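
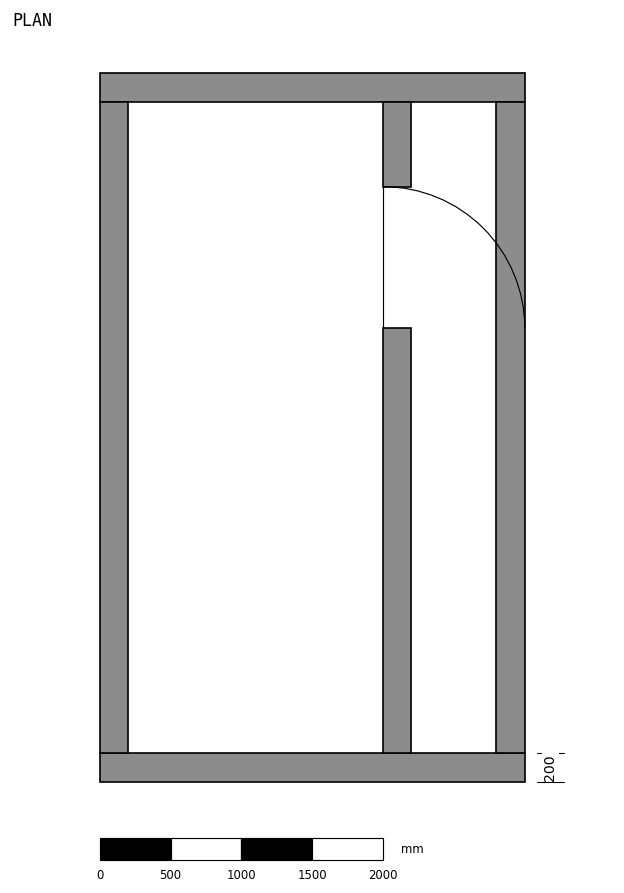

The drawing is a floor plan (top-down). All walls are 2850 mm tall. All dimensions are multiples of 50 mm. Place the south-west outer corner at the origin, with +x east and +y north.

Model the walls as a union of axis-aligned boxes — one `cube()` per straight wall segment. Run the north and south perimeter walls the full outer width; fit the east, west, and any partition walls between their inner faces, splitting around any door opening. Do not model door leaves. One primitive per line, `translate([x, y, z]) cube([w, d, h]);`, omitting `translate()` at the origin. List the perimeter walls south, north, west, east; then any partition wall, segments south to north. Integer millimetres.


cube([3000, 200, 2850]);
translate([0, 4800, 0]) cube([3000, 200, 2850]);
translate([0, 200, 0]) cube([200, 4600, 2850]);
translate([2800, 200, 0]) cube([200, 4600, 2850]);
translate([2000, 200, 0]) cube([200, 3000, 2850]);
translate([2000, 4200, 0]) cube([200, 600, 2850]);


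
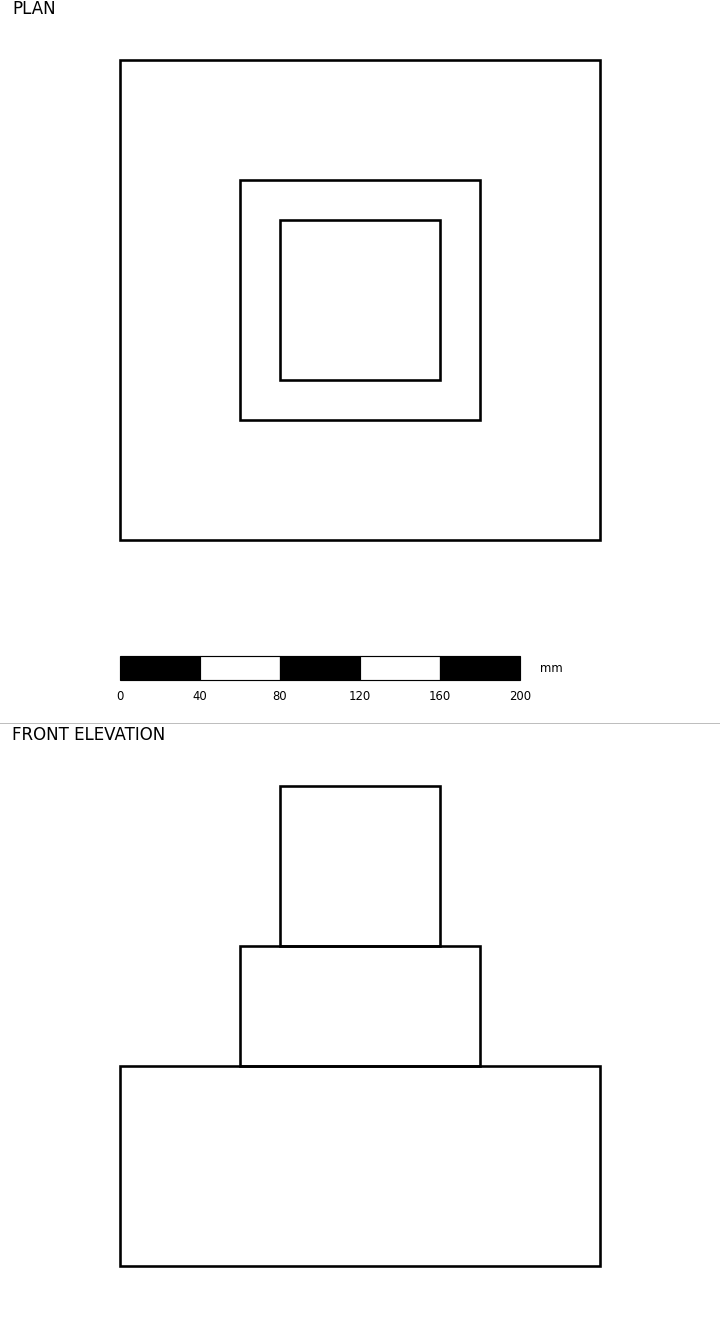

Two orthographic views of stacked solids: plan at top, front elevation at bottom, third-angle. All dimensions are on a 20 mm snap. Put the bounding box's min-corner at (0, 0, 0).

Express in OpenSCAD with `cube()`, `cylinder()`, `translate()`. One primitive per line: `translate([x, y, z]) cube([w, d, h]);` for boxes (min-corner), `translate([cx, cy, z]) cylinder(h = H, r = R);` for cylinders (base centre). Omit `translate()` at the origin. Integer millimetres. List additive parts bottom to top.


cube([240, 240, 100]);
translate([60, 60, 100]) cube([120, 120, 60]);
translate([80, 80, 160]) cube([80, 80, 80]);


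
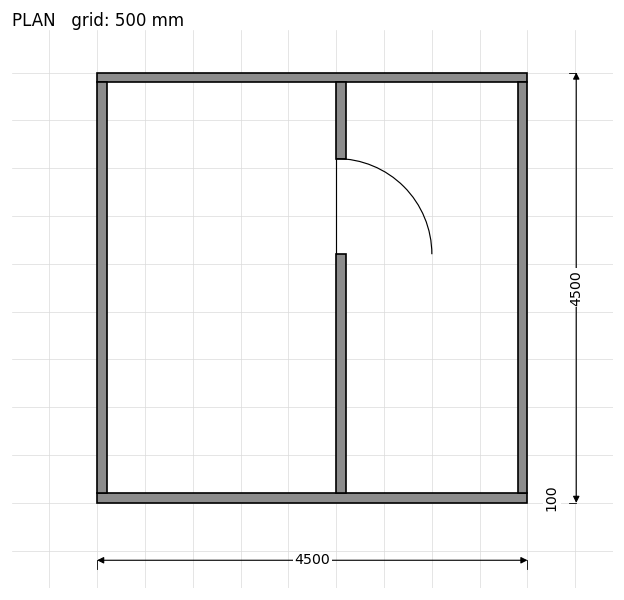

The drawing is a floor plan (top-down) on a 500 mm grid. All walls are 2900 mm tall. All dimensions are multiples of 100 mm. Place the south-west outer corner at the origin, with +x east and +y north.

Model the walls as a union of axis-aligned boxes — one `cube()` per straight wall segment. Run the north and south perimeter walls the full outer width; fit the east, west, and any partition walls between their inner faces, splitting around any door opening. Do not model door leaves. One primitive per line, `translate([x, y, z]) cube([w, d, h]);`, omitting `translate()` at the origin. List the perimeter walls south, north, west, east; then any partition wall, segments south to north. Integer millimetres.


cube([4500, 100, 2900]);
translate([0, 4400, 0]) cube([4500, 100, 2900]);
translate([0, 100, 0]) cube([100, 4300, 2900]);
translate([4400, 100, 0]) cube([100, 4300, 2900]);
translate([2500, 100, 0]) cube([100, 2500, 2900]);
translate([2500, 3600, 0]) cube([100, 800, 2900]);


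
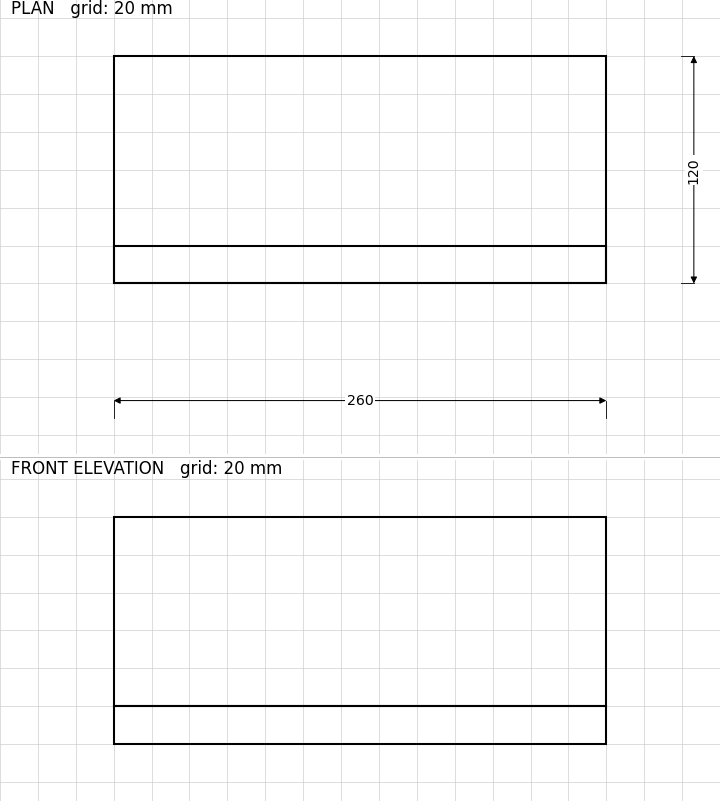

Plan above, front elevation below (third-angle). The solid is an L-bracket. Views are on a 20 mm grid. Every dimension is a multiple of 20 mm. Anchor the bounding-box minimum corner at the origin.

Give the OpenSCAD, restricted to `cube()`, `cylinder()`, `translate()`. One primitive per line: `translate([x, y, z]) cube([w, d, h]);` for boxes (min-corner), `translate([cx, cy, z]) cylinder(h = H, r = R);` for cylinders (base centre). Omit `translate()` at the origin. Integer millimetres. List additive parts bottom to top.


cube([260, 120, 20]);
translate([0, 0, 20]) cube([260, 20, 100]);


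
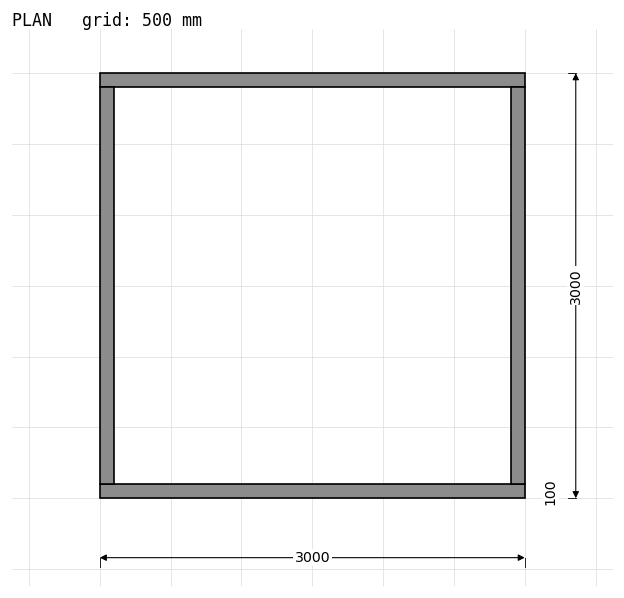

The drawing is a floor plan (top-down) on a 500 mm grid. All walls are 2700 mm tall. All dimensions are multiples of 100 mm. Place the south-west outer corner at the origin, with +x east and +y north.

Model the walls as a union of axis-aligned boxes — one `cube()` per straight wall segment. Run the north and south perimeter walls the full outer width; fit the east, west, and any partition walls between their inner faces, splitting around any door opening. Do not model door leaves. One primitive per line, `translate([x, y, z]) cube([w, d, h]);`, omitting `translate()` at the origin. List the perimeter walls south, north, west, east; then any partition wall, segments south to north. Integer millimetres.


cube([3000, 100, 2700]);
translate([0, 2900, 0]) cube([3000, 100, 2700]);
translate([0, 100, 0]) cube([100, 2800, 2700]);
translate([2900, 100, 0]) cube([100, 2800, 2700]);


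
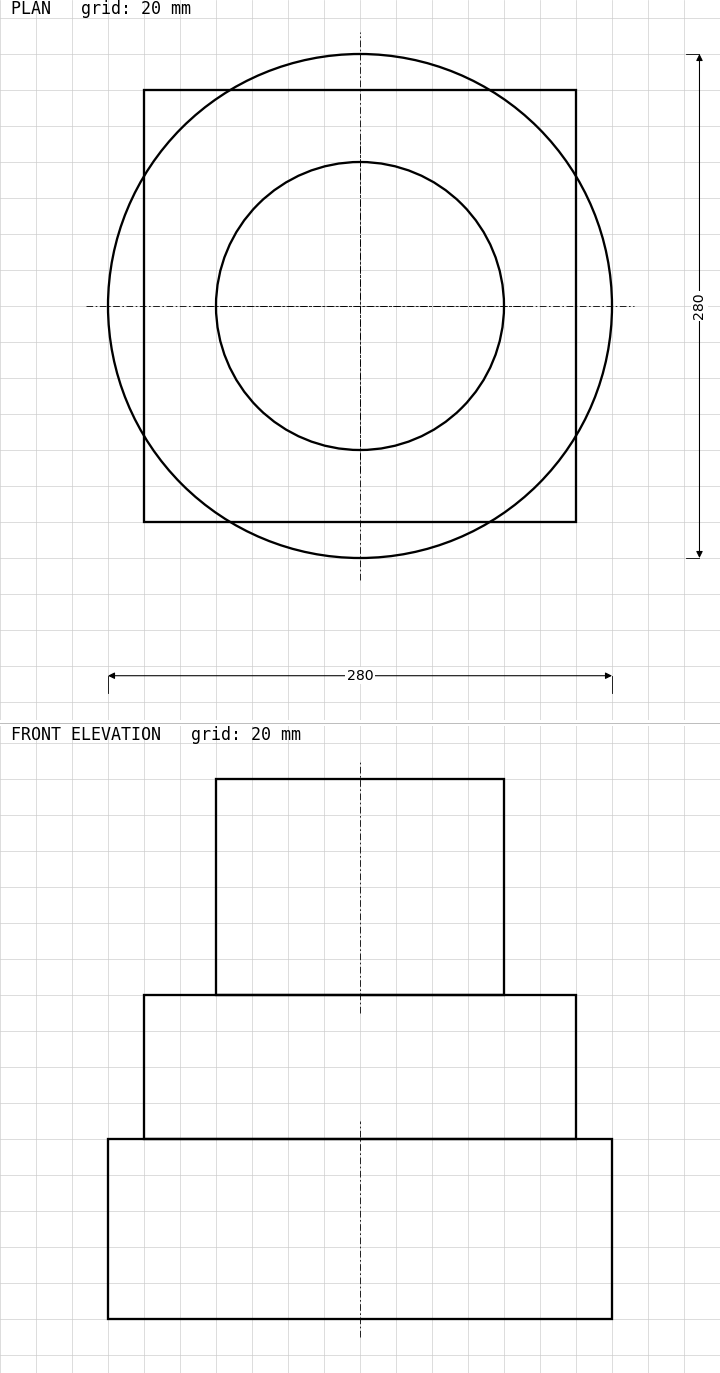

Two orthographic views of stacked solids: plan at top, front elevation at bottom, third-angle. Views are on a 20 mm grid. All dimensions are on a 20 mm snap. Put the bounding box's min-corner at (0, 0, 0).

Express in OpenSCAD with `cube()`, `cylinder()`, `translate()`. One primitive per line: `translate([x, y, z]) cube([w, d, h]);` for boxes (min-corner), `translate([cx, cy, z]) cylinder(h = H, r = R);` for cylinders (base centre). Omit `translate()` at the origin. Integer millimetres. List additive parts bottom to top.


translate([140, 140, 0]) cylinder(h = 100, r = 140);
translate([20, 20, 100]) cube([240, 240, 80]);
translate([140, 140, 180]) cylinder(h = 120, r = 80);


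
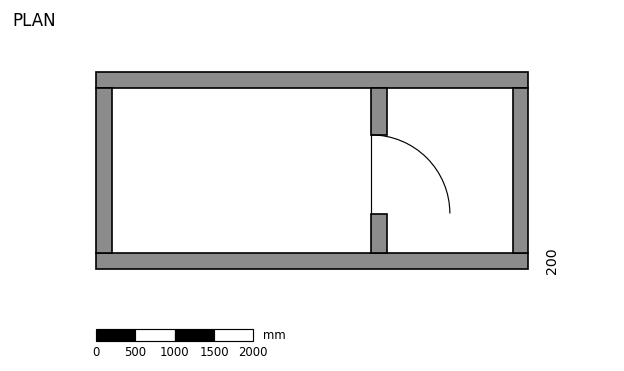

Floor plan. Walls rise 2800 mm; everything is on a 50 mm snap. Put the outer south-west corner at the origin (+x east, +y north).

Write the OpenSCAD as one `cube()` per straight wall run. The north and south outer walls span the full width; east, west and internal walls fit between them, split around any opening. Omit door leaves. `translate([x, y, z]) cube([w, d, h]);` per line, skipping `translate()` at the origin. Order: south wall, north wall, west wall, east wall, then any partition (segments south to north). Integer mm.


cube([5500, 200, 2800]);
translate([0, 2300, 0]) cube([5500, 200, 2800]);
translate([0, 200, 0]) cube([200, 2100, 2800]);
translate([5300, 200, 0]) cube([200, 2100, 2800]);
translate([3500, 200, 0]) cube([200, 500, 2800]);
translate([3500, 1700, 0]) cube([200, 600, 2800]);


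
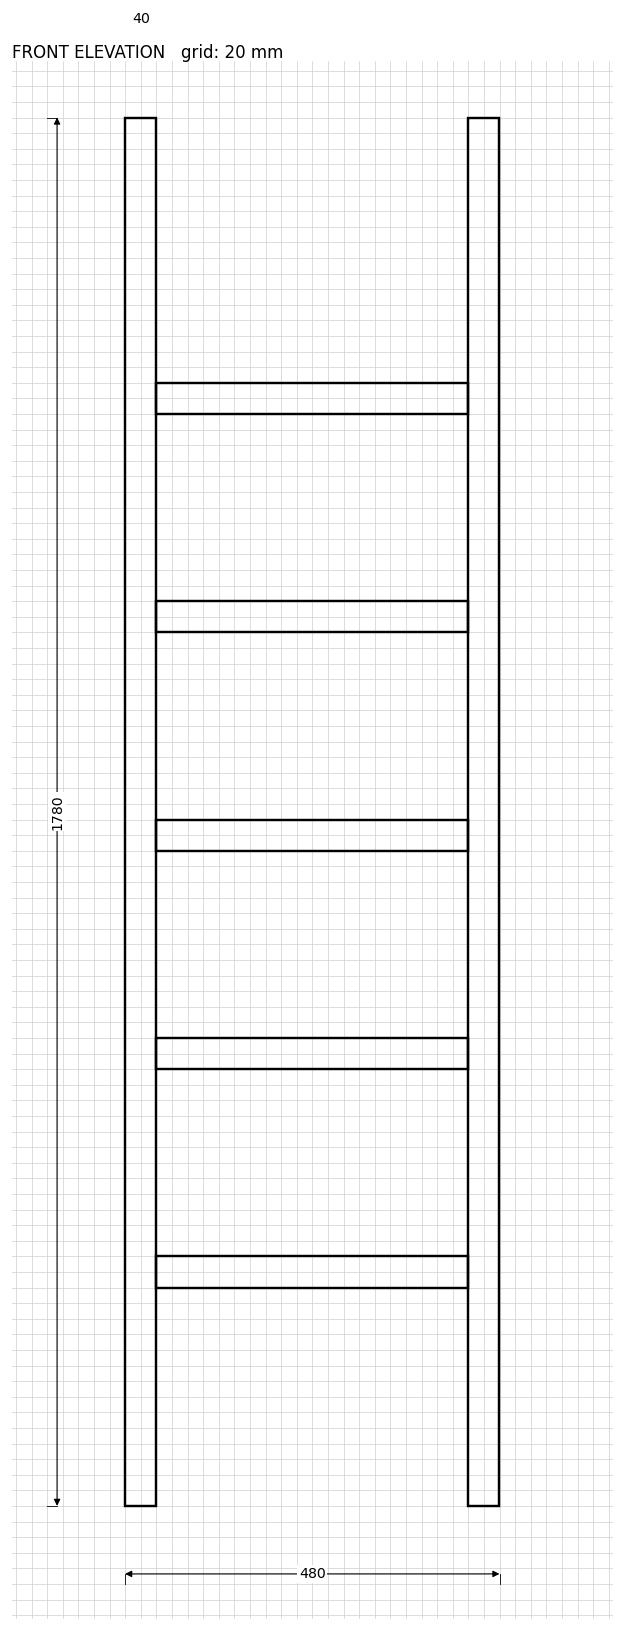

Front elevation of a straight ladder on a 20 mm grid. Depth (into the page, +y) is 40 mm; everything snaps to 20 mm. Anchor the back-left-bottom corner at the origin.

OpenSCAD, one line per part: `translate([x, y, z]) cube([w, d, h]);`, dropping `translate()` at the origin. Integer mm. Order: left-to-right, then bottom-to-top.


cube([40, 40, 1780]);
translate([40, 0, 280]) cube([400, 40, 40]);
translate([40, 0, 560]) cube([400, 40, 40]);
translate([40, 0, 840]) cube([400, 40, 40]);
translate([40, 0, 1120]) cube([400, 40, 40]);
translate([40, 0, 1400]) cube([400, 40, 40]);
translate([440, 0, 0]) cube([40, 40, 1780]);


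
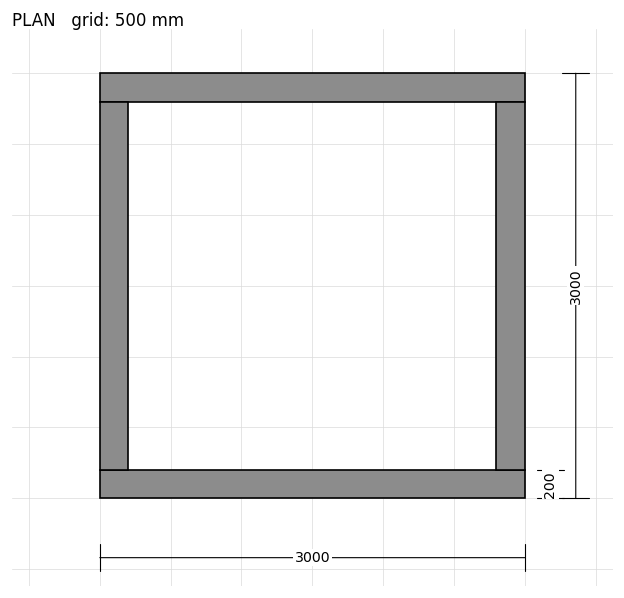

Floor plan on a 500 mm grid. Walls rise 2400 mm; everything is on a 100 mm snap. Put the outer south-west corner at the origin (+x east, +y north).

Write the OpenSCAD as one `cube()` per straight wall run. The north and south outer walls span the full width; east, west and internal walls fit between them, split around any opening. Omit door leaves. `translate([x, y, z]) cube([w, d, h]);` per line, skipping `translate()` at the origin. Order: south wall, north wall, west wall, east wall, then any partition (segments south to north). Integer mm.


cube([3000, 200, 2400]);
translate([0, 2800, 0]) cube([3000, 200, 2400]);
translate([0, 200, 0]) cube([200, 2600, 2400]);
translate([2800, 200, 0]) cube([200, 2600, 2400]);


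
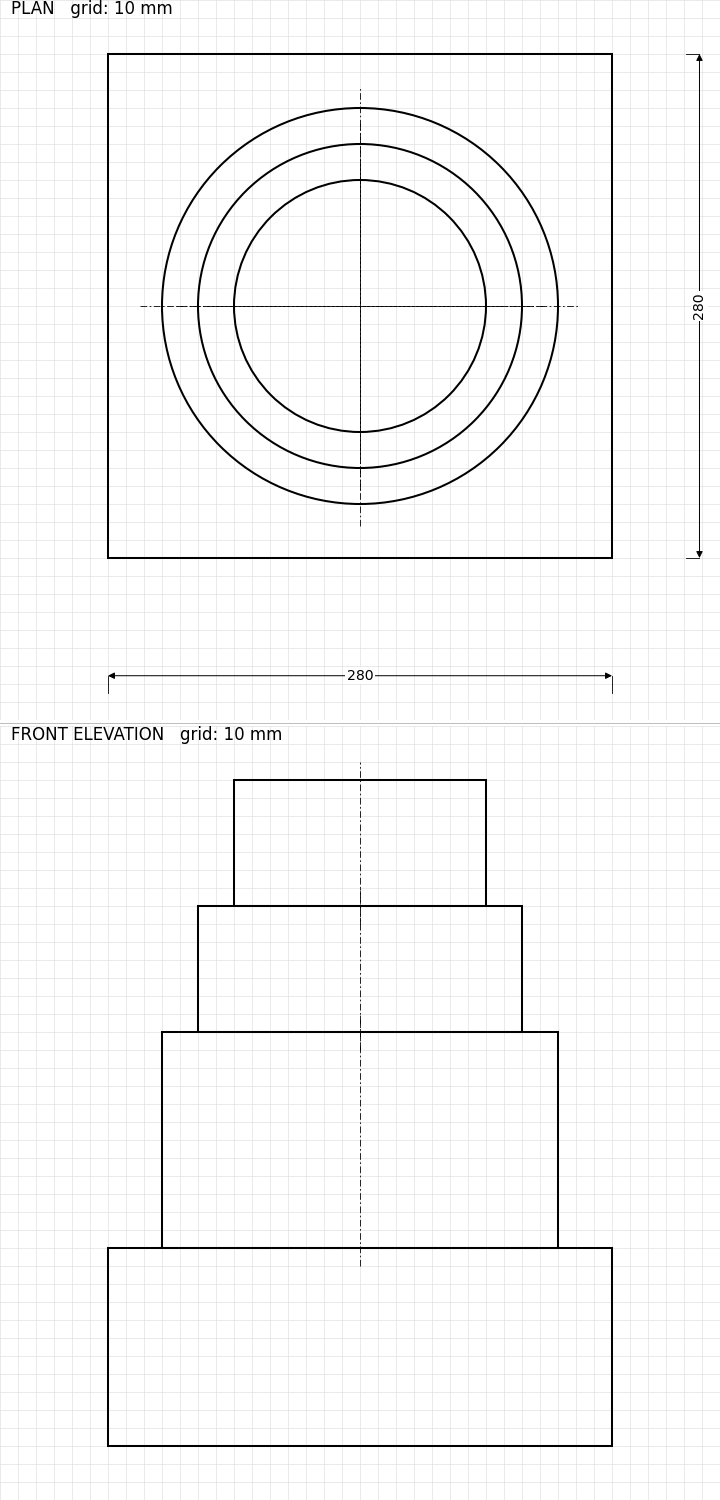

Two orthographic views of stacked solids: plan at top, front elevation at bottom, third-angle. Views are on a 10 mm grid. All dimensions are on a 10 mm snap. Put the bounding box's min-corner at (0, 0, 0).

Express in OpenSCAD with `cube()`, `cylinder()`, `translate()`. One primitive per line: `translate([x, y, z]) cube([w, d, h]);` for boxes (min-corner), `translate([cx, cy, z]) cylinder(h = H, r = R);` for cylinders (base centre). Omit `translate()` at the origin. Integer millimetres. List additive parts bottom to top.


cube([280, 280, 110]);
translate([140, 140, 110]) cylinder(h = 120, r = 110);
translate([140, 140, 230]) cylinder(h = 70, r = 90);
translate([140, 140, 300]) cylinder(h = 70, r = 70);


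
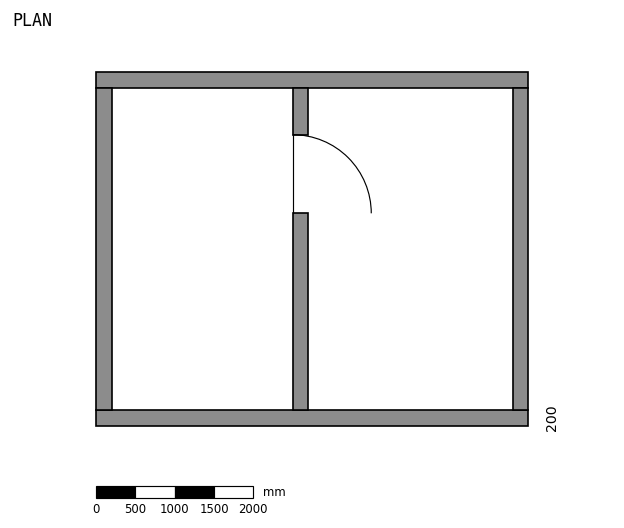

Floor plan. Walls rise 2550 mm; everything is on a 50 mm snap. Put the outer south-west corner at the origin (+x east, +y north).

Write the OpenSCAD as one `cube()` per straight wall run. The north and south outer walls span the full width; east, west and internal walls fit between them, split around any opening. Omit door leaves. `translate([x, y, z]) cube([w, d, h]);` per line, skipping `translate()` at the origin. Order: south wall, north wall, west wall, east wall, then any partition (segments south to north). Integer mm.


cube([5500, 200, 2550]);
translate([0, 4300, 0]) cube([5500, 200, 2550]);
translate([0, 200, 0]) cube([200, 4100, 2550]);
translate([5300, 200, 0]) cube([200, 4100, 2550]);
translate([2500, 200, 0]) cube([200, 2500, 2550]);
translate([2500, 3700, 0]) cube([200, 600, 2550]);


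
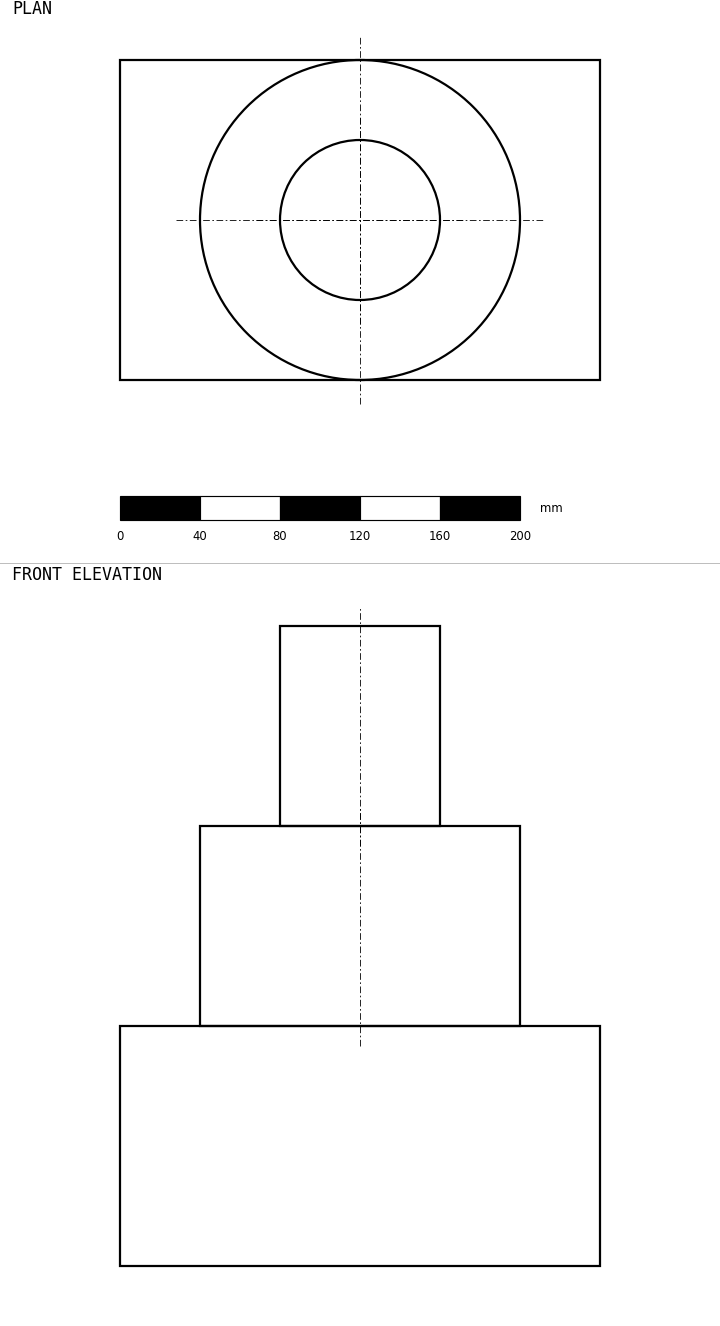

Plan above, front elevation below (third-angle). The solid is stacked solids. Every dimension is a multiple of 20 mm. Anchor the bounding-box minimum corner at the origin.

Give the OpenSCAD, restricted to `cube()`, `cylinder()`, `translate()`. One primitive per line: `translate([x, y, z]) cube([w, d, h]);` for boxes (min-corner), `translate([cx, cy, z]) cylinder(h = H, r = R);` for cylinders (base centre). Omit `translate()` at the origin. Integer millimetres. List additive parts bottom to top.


cube([240, 160, 120]);
translate([120, 80, 120]) cylinder(h = 100, r = 80);
translate([120, 80, 220]) cylinder(h = 100, r = 40);


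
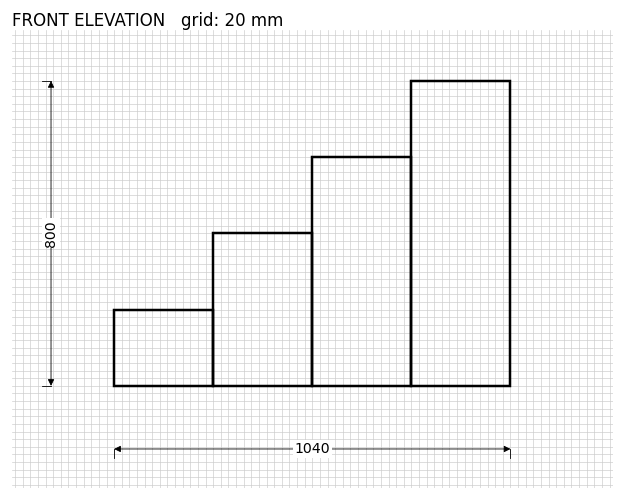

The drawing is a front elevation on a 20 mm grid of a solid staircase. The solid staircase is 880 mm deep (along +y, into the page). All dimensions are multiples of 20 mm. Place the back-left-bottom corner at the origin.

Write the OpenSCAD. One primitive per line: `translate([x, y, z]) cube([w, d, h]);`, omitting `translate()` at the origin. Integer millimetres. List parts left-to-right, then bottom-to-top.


cube([260, 880, 200]);
translate([260, 0, 0]) cube([260, 880, 400]);
translate([520, 0, 0]) cube([260, 880, 600]);
translate([780, 0, 0]) cube([260, 880, 800]);


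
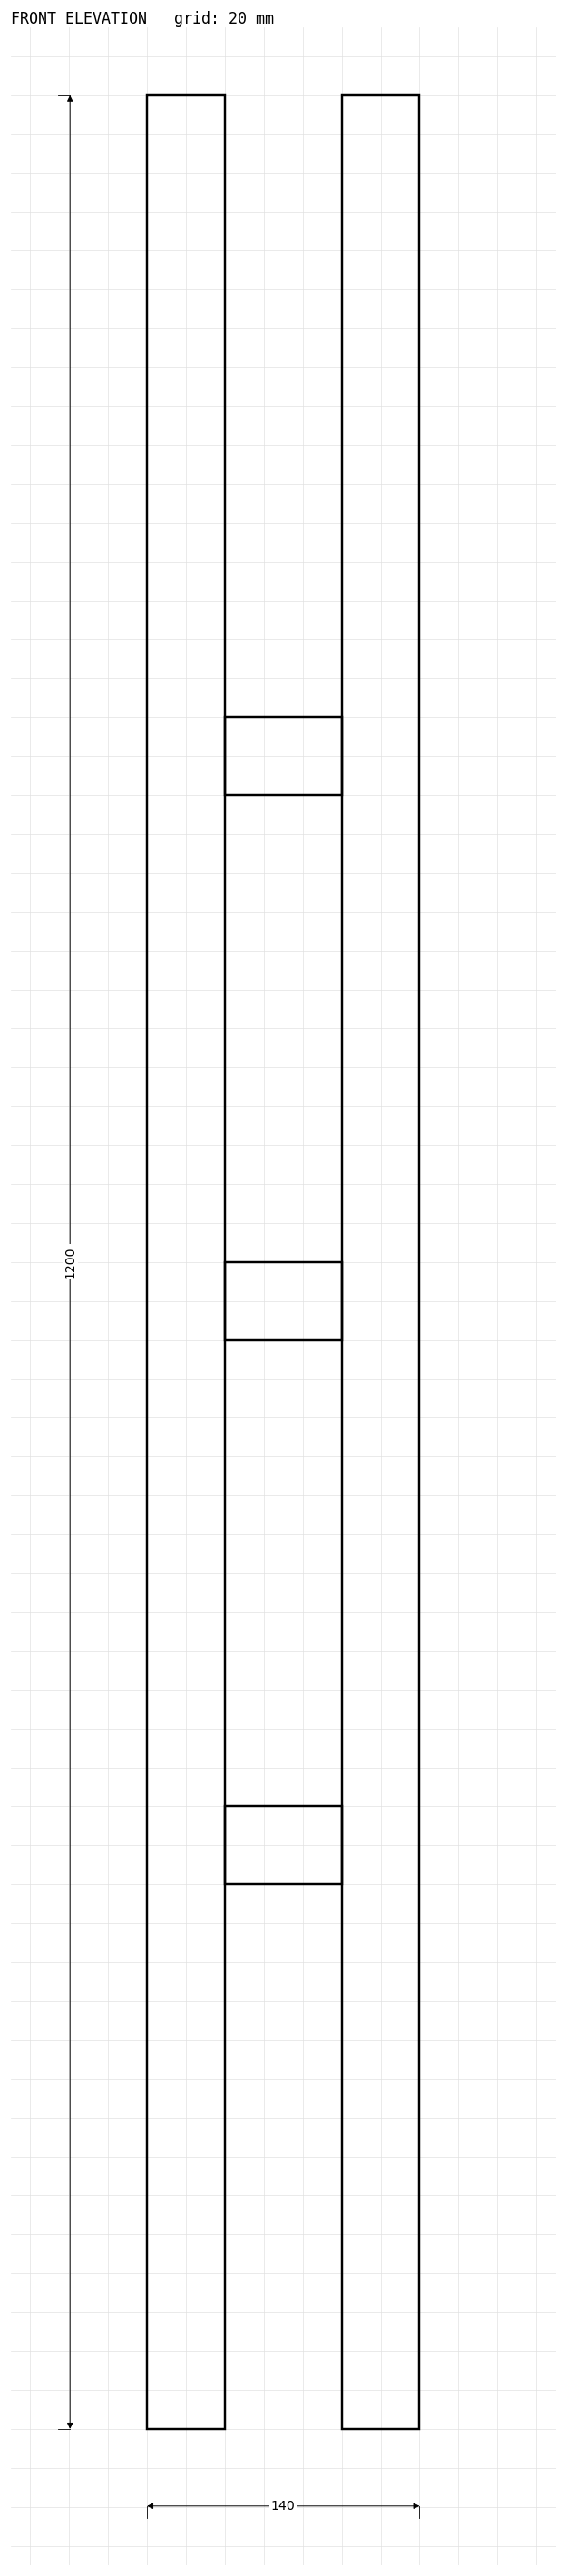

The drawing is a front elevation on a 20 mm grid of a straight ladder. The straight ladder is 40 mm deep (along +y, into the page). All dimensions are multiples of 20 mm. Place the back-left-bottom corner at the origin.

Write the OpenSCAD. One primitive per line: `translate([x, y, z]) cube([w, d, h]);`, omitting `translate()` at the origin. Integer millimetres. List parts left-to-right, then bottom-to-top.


cube([40, 40, 1200]);
translate([40, 0, 280]) cube([60, 40, 40]);
translate([40, 0, 560]) cube([60, 40, 40]);
translate([40, 0, 840]) cube([60, 40, 40]);
translate([100, 0, 0]) cube([40, 40, 1200]);


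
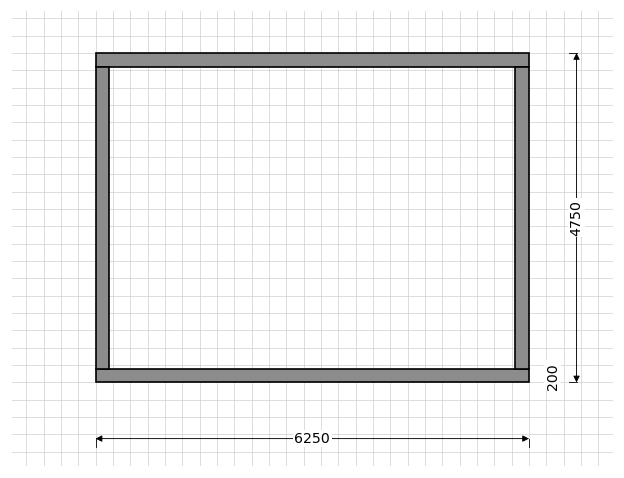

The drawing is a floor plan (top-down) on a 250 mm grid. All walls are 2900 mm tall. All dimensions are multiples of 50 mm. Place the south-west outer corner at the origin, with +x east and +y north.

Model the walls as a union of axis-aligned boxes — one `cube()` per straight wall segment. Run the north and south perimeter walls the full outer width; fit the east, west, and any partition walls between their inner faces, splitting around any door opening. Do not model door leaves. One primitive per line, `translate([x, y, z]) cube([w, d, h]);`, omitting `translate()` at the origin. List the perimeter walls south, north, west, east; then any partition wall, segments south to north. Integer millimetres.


cube([6250, 200, 2900]);
translate([0, 4550, 0]) cube([6250, 200, 2900]);
translate([0, 200, 0]) cube([200, 4350, 2900]);
translate([6050, 200, 0]) cube([200, 4350, 2900]);


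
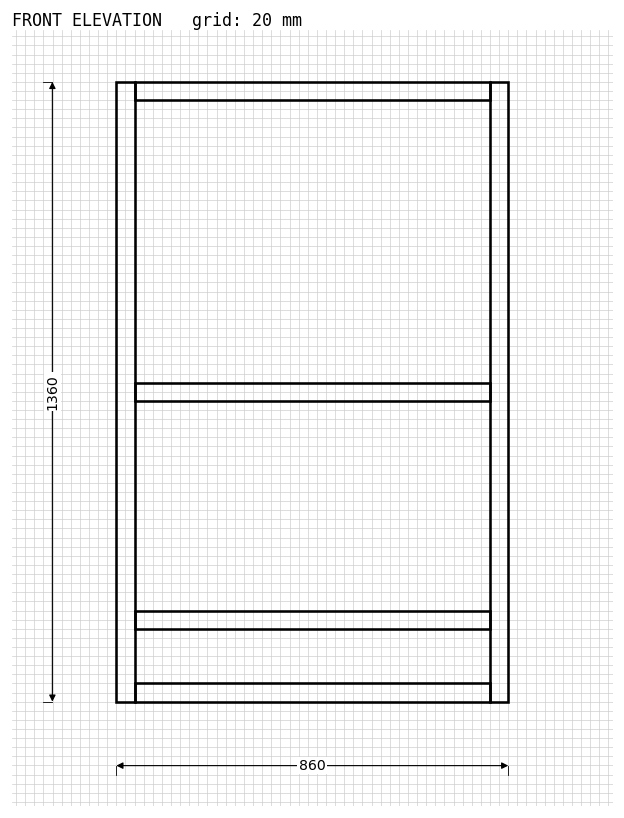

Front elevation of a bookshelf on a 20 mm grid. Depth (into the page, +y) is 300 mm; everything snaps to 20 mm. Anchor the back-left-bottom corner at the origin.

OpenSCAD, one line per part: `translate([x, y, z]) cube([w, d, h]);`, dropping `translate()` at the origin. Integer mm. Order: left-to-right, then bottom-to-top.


cube([40, 300, 1360]);
translate([40, 0, 0]) cube([780, 300, 40]);
translate([40, 0, 160]) cube([780, 300, 40]);
translate([40, 0, 660]) cube([780, 300, 40]);
translate([40, 0, 1320]) cube([780, 300, 40]);
translate([820, 0, 0]) cube([40, 300, 1360]);


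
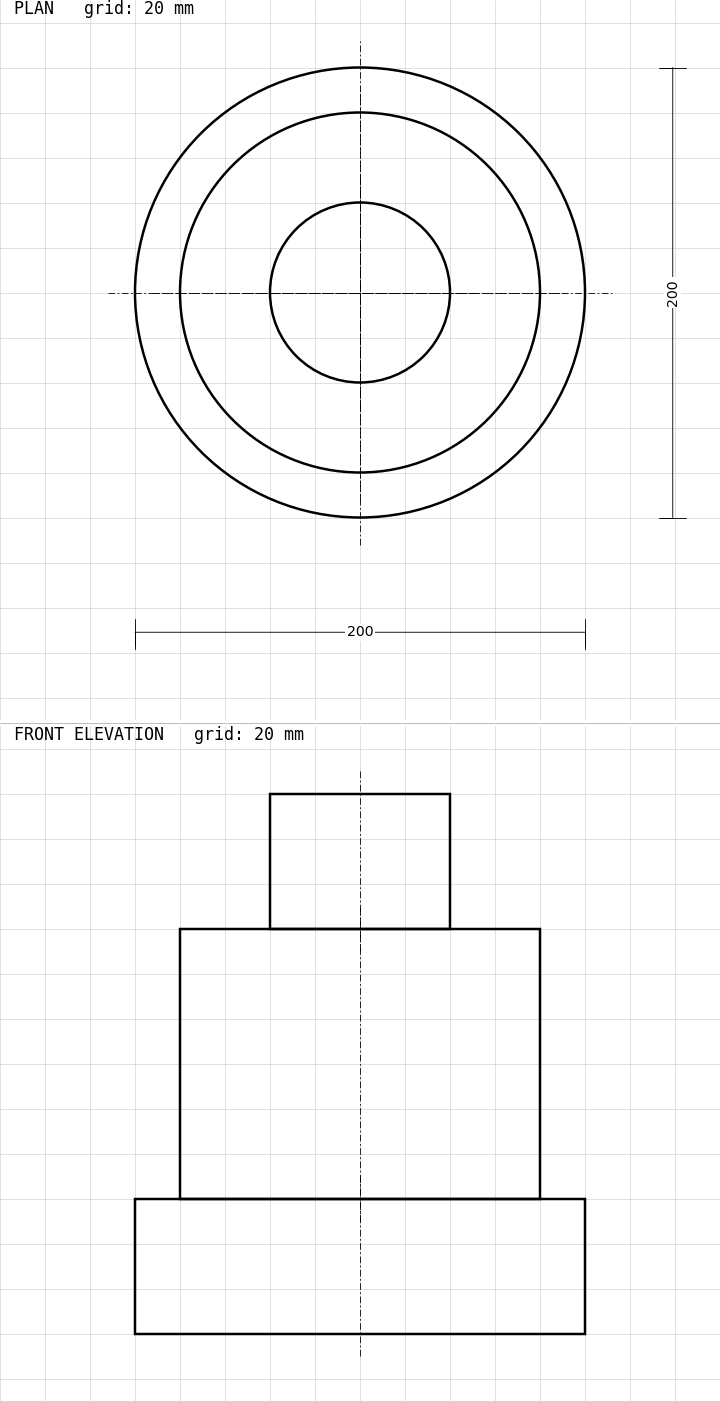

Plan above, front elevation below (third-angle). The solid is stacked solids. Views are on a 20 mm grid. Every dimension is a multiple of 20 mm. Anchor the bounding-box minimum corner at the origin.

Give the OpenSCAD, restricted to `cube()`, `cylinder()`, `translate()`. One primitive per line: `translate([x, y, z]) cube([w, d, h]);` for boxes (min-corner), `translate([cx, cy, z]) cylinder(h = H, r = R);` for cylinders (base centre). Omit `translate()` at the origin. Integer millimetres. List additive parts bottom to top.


translate([100, 100, 0]) cylinder(h = 60, r = 100);
translate([100, 100, 60]) cylinder(h = 120, r = 80);
translate([100, 100, 180]) cylinder(h = 60, r = 40);


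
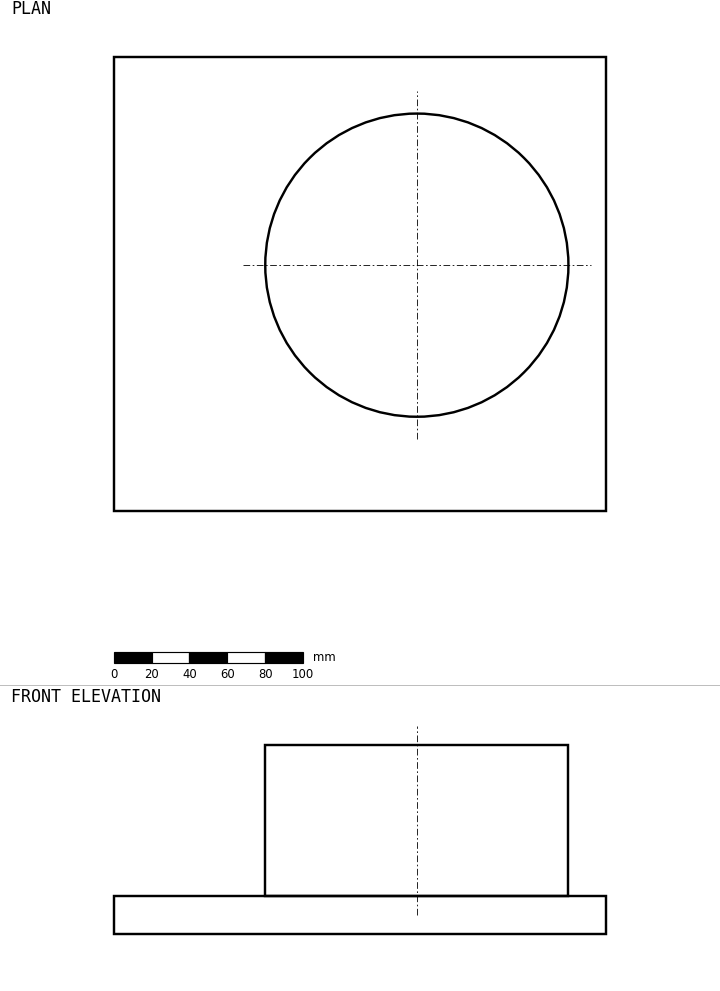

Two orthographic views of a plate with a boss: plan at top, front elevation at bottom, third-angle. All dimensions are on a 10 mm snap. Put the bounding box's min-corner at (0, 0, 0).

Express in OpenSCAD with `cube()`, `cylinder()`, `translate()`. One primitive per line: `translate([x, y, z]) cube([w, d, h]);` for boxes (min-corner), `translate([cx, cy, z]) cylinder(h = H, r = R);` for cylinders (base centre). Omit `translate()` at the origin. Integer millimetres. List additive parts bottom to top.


cube([260, 240, 20]);
translate([160, 130, 20]) cylinder(h = 80, r = 80);


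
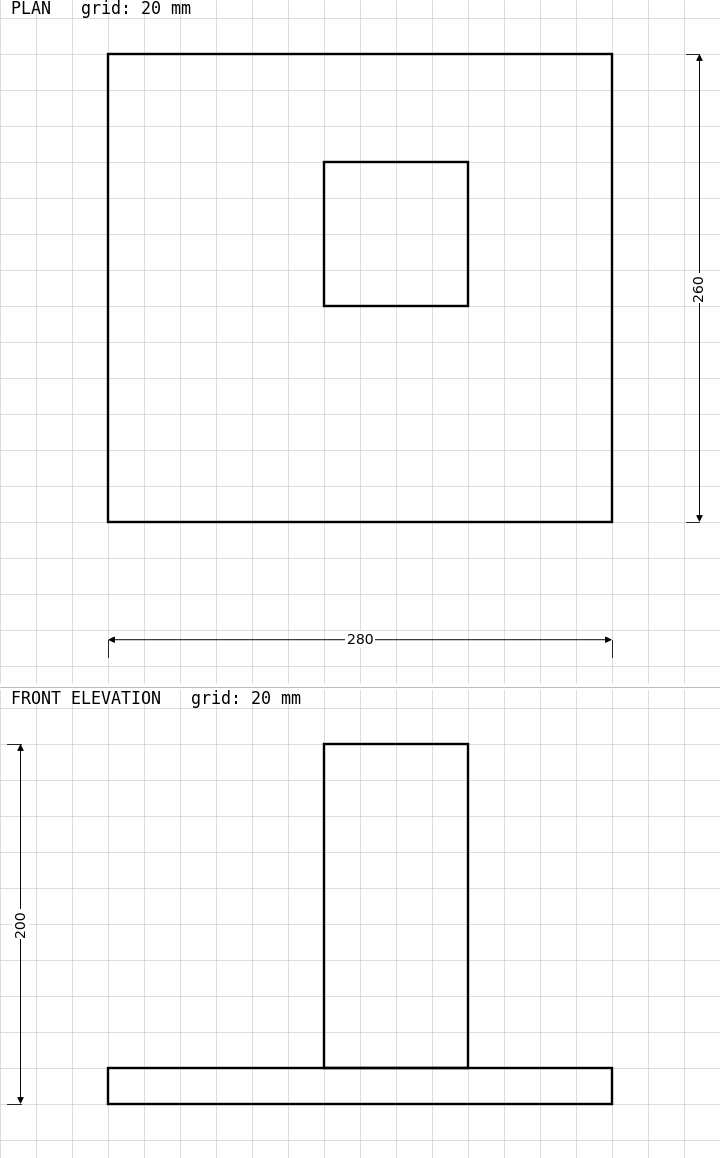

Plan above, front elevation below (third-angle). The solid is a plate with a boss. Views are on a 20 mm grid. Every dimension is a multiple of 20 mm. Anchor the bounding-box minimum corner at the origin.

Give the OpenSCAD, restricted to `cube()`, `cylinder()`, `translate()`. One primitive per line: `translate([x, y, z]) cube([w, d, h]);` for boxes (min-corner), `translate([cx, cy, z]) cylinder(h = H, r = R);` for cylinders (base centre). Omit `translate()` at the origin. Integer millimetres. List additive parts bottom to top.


cube([280, 260, 20]);
translate([120, 120, 20]) cube([80, 80, 180]);


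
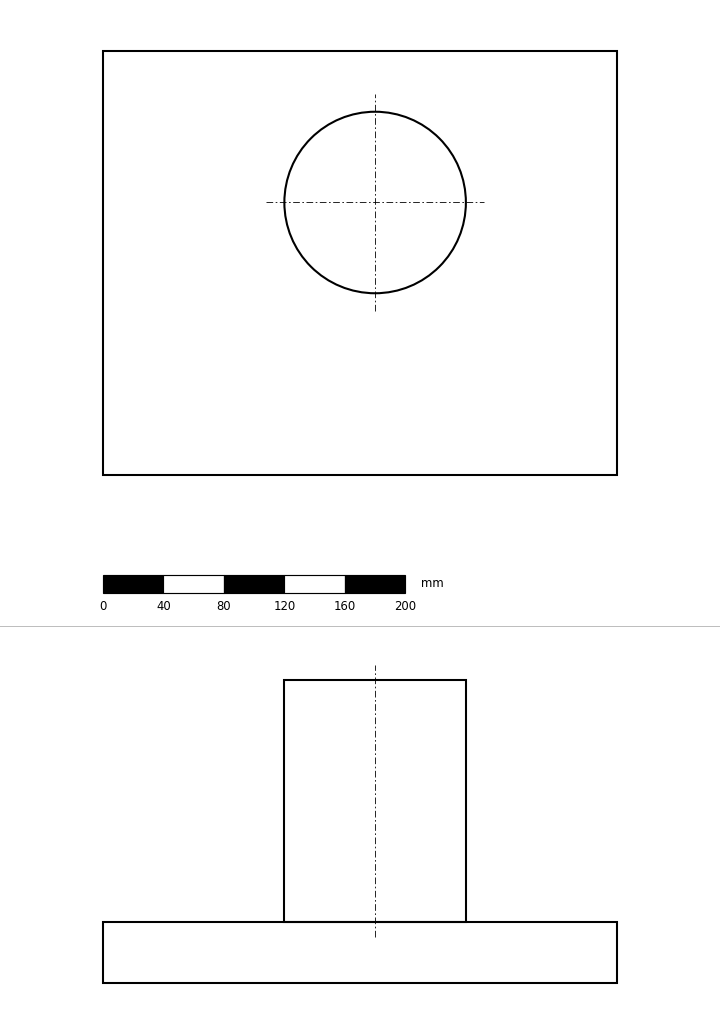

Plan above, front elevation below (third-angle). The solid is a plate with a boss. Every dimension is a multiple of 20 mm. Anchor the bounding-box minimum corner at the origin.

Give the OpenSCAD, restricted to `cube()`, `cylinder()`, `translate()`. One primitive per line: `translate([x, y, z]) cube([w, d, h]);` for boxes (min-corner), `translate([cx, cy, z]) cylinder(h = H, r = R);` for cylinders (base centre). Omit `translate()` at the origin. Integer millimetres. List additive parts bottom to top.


cube([340, 280, 40]);
translate([180, 180, 40]) cylinder(h = 160, r = 60);


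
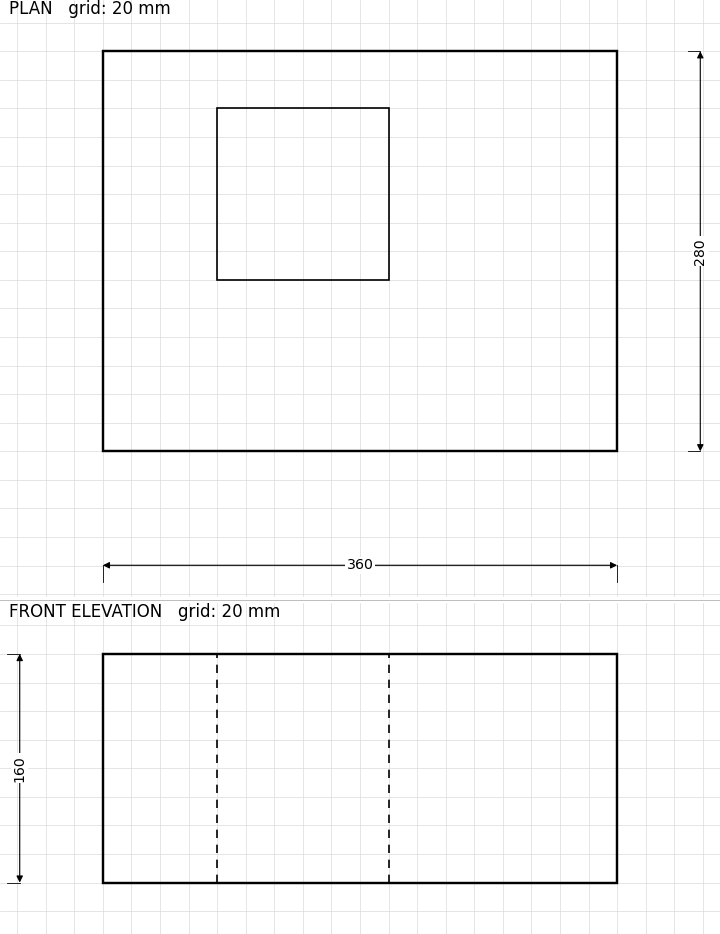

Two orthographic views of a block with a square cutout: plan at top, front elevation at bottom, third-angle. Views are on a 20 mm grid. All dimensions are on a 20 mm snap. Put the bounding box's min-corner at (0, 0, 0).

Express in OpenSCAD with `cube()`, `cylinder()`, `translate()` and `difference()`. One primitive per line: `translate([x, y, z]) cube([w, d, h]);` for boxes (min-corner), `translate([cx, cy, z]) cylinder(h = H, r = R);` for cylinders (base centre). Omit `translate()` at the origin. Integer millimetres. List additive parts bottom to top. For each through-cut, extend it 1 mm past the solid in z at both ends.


difference() {
  cube([360, 280, 160]);
  translate([80, 120, -1]) cube([120, 120, 162]);
}


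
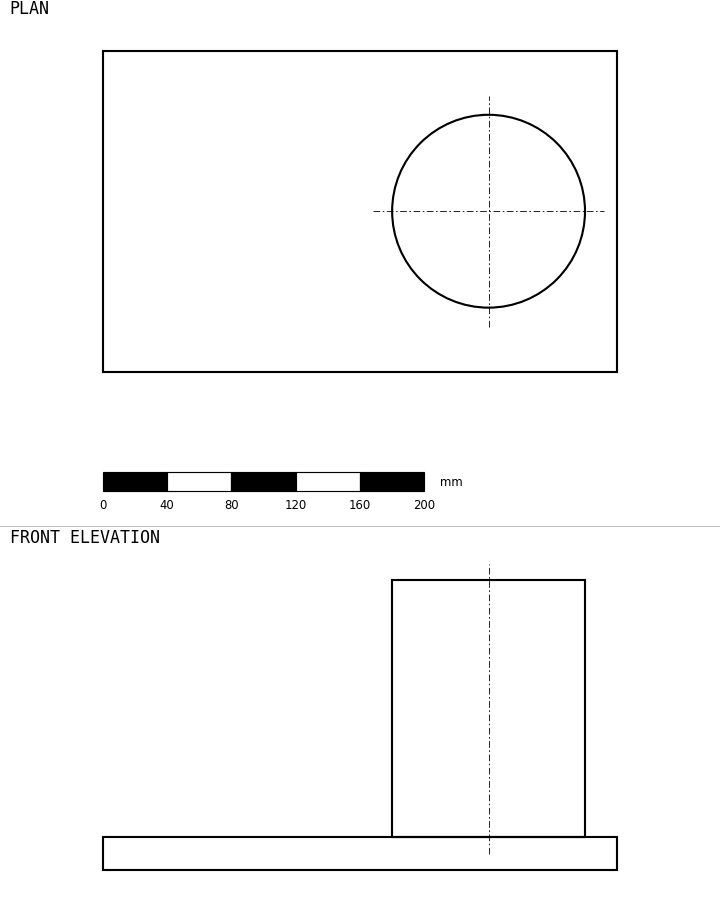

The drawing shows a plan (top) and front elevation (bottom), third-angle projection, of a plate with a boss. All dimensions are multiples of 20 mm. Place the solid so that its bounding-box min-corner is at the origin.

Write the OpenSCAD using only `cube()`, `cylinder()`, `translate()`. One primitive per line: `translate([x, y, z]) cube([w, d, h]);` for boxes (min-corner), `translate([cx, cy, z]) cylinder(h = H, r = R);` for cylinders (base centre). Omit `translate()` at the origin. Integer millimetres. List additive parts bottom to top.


cube([320, 200, 20]);
translate([240, 100, 20]) cylinder(h = 160, r = 60);


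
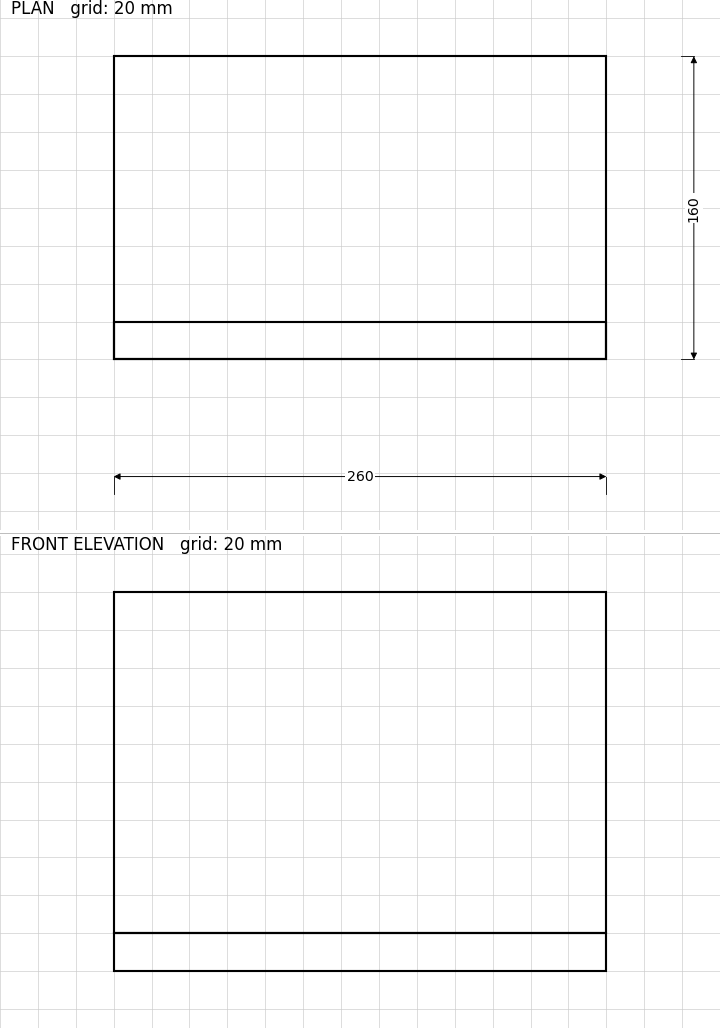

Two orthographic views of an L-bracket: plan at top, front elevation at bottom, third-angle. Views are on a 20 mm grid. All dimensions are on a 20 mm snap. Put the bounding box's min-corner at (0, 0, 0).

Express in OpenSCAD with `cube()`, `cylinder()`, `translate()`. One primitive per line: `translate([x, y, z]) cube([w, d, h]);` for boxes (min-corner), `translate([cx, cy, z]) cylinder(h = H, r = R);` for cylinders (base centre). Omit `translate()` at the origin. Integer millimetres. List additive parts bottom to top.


cube([260, 160, 20]);
translate([0, 0, 20]) cube([260, 20, 180]);


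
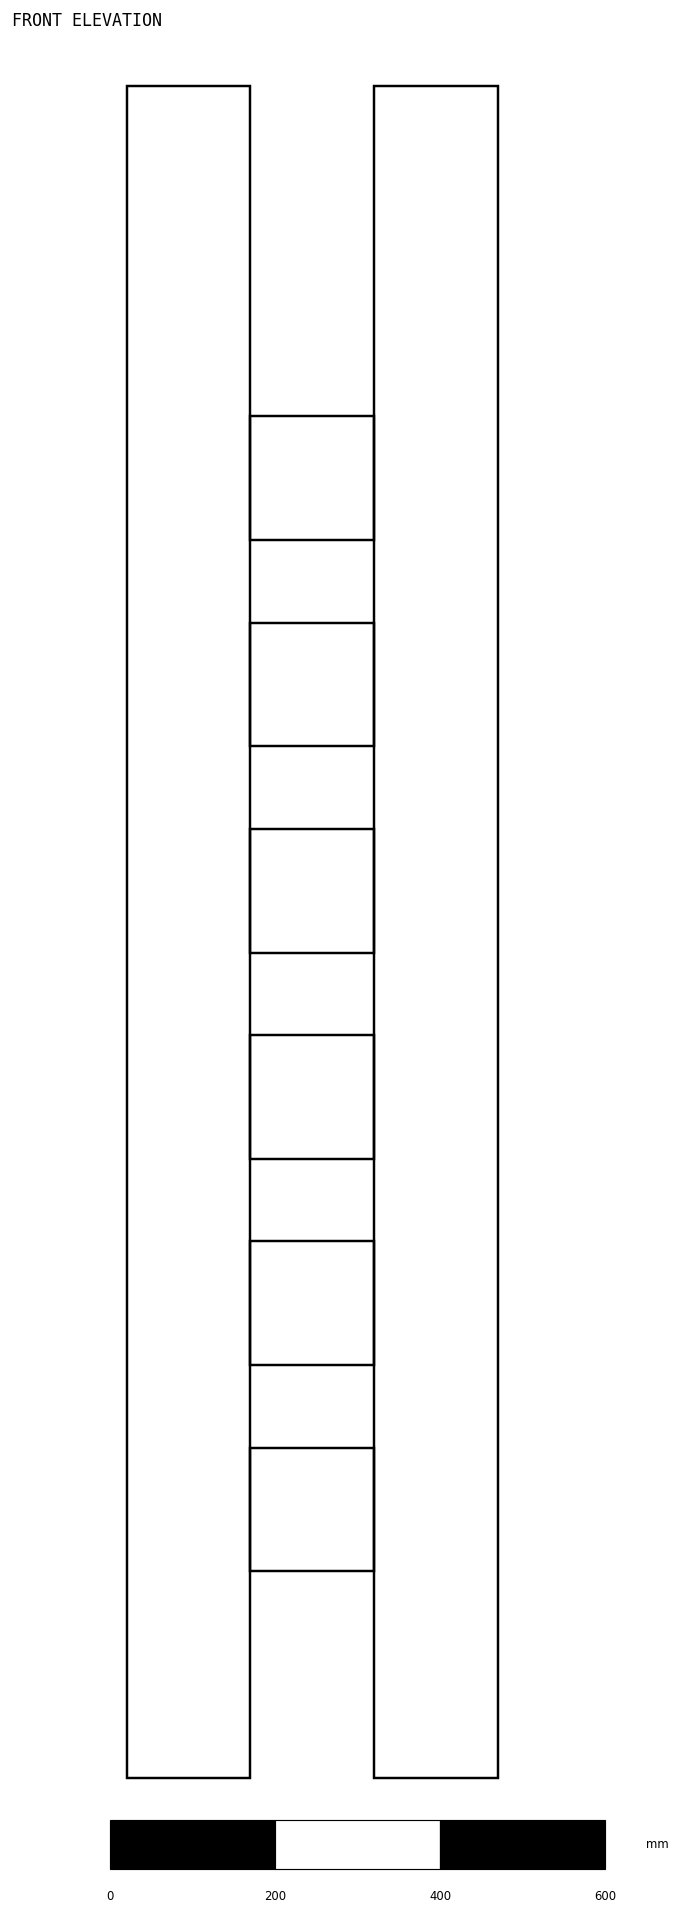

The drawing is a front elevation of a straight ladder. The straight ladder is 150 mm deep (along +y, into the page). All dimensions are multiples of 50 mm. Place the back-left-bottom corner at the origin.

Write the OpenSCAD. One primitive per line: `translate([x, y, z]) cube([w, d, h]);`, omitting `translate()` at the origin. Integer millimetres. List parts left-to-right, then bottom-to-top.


cube([150, 150, 2050]);
translate([150, 0, 250]) cube([150, 150, 150]);
translate([150, 0, 500]) cube([150, 150, 150]);
translate([150, 0, 750]) cube([150, 150, 150]);
translate([150, 0, 1000]) cube([150, 150, 150]);
translate([150, 0, 1250]) cube([150, 150, 150]);
translate([150, 0, 1500]) cube([150, 150, 150]);
translate([300, 0, 0]) cube([150, 150, 2050]);


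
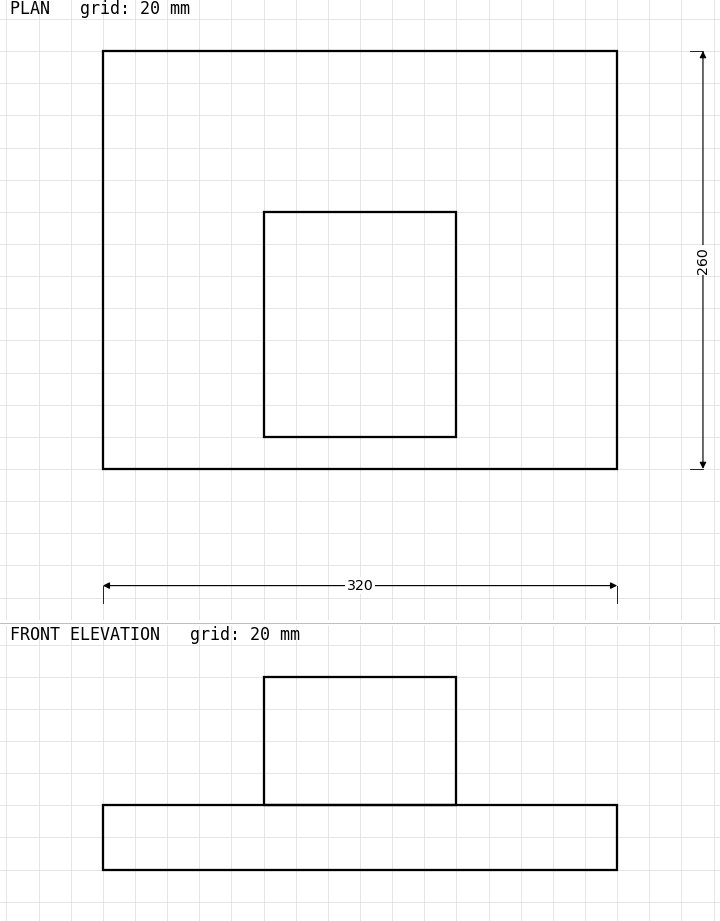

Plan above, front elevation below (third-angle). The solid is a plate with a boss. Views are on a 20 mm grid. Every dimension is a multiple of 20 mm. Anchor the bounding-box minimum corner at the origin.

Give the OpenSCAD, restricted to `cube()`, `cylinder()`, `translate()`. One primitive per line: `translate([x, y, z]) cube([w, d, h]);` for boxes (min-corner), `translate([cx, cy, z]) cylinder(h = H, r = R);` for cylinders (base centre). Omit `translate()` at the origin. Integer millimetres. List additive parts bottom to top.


cube([320, 260, 40]);
translate([100, 20, 40]) cube([120, 140, 80]);


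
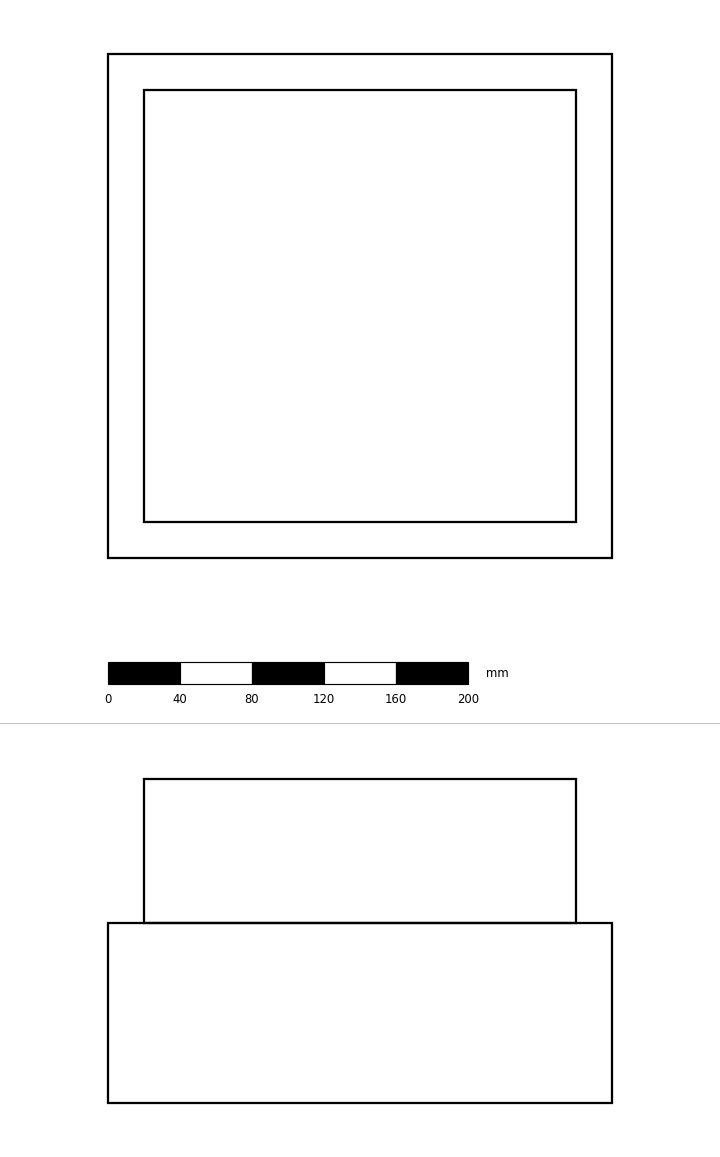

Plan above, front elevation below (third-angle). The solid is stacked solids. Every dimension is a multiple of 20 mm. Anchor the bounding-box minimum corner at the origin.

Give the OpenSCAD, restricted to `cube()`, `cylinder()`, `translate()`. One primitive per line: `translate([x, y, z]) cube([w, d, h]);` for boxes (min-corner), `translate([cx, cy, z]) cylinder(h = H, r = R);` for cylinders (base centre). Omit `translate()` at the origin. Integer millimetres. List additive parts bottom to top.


cube([280, 280, 100]);
translate([20, 20, 100]) cube([240, 240, 80]);


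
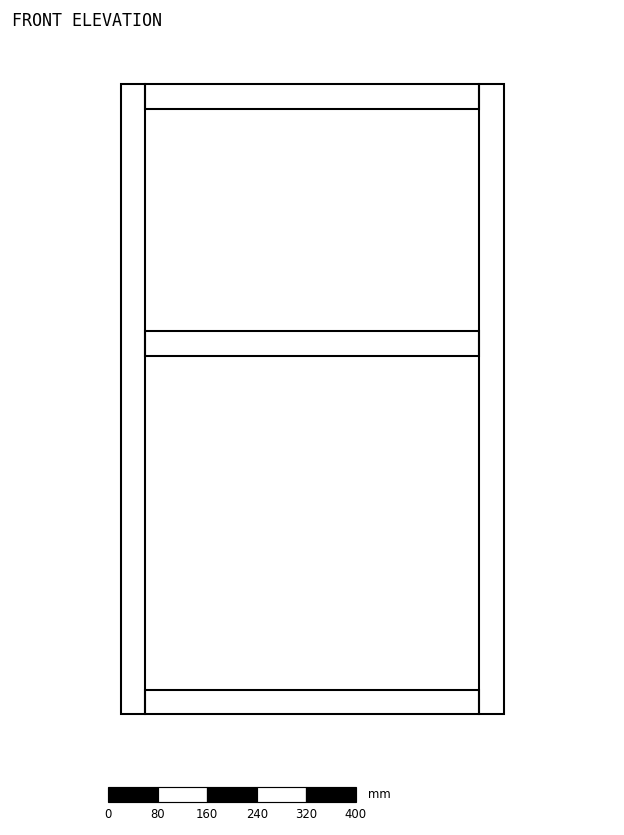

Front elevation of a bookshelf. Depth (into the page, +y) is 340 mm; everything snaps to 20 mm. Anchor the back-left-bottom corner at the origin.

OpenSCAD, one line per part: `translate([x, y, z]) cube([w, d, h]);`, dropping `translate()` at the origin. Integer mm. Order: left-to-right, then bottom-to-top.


cube([40, 340, 1020]);
translate([40, 0, 0]) cube([540, 340, 40]);
translate([40, 0, 580]) cube([540, 340, 40]);
translate([40, 0, 980]) cube([540, 340, 40]);
translate([580, 0, 0]) cube([40, 340, 1020]);


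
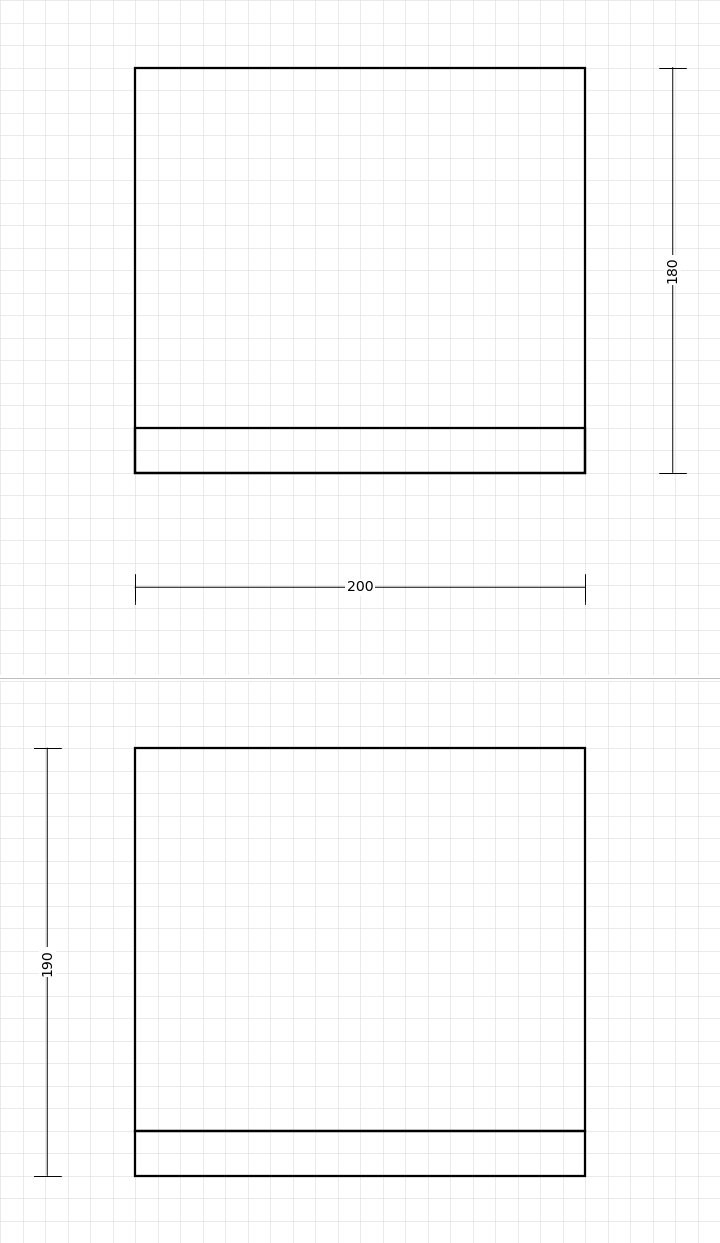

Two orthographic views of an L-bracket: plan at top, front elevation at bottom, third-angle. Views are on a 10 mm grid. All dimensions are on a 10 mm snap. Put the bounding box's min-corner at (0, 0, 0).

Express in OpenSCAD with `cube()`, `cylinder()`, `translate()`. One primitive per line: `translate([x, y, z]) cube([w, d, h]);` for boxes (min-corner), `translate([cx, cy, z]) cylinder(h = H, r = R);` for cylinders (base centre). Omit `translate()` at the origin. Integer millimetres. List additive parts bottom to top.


cube([200, 180, 20]);
translate([0, 0, 20]) cube([200, 20, 170]);


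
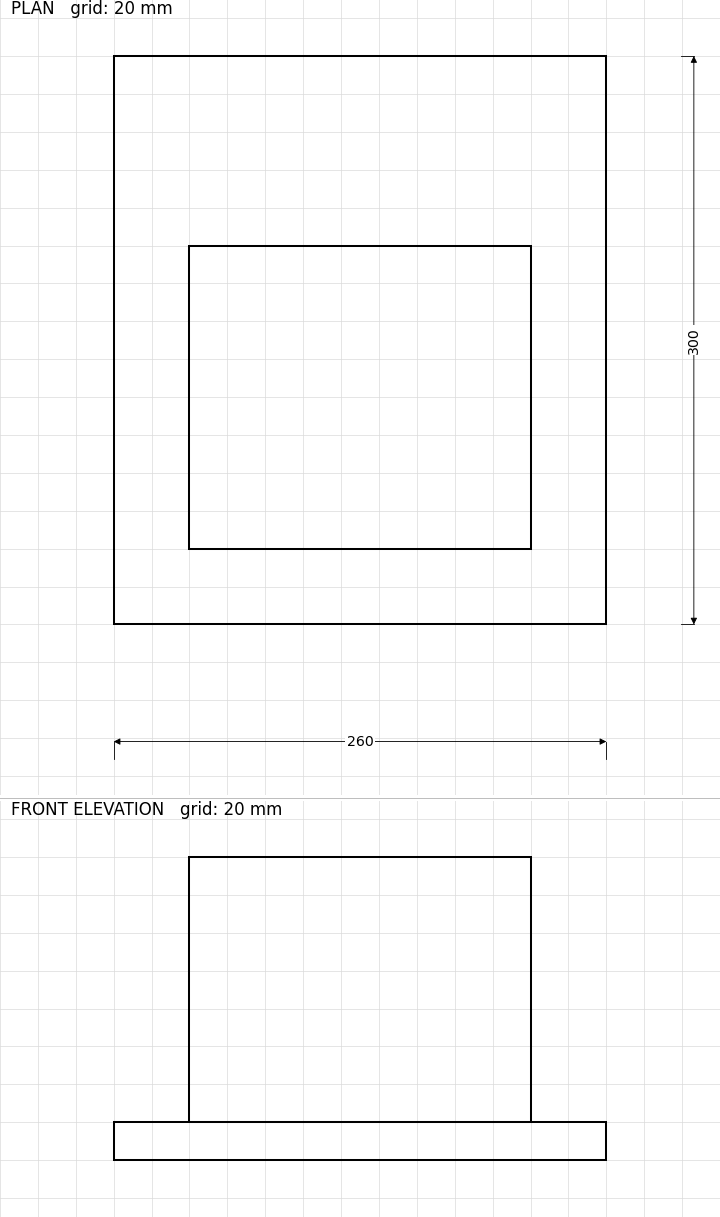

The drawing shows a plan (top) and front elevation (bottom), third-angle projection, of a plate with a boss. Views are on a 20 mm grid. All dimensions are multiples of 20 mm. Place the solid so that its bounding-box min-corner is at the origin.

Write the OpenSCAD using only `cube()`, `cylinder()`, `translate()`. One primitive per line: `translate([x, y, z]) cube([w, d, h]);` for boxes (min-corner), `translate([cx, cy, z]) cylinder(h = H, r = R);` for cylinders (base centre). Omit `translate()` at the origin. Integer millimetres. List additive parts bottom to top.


cube([260, 300, 20]);
translate([40, 40, 20]) cube([180, 160, 140]);


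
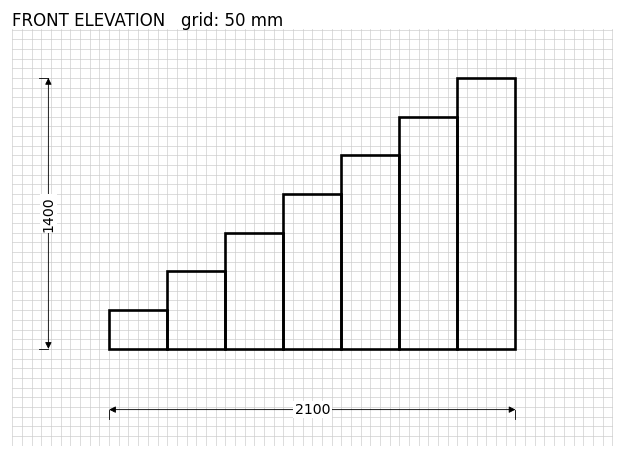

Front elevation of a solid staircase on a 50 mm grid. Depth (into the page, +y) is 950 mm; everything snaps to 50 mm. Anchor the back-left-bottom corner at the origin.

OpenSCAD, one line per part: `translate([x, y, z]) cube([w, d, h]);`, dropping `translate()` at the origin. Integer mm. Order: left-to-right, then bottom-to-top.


cube([300, 950, 200]);
translate([300, 0, 0]) cube([300, 950, 400]);
translate([600, 0, 0]) cube([300, 950, 600]);
translate([900, 0, 0]) cube([300, 950, 800]);
translate([1200, 0, 0]) cube([300, 950, 1000]);
translate([1500, 0, 0]) cube([300, 950, 1200]);
translate([1800, 0, 0]) cube([300, 950, 1400]);


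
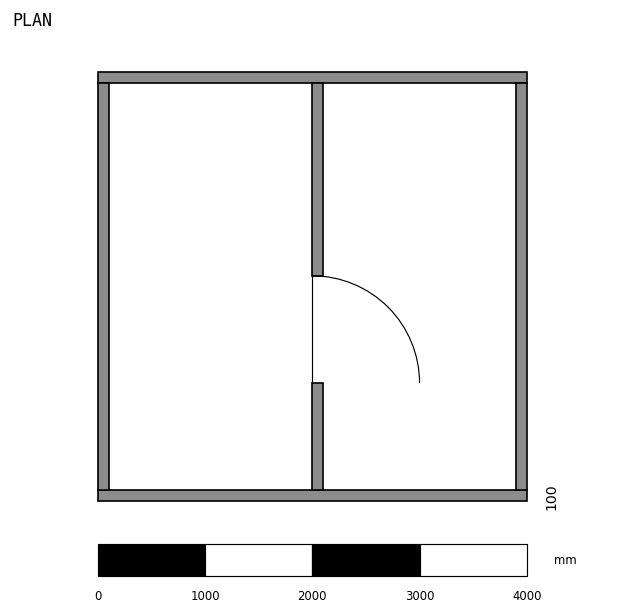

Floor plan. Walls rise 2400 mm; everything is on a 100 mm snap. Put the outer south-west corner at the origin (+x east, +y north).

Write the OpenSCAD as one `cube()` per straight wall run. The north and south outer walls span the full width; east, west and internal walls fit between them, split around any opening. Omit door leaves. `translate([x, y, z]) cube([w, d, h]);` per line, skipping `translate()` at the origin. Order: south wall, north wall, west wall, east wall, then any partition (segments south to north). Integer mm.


cube([4000, 100, 2400]);
translate([0, 3900, 0]) cube([4000, 100, 2400]);
translate([0, 100, 0]) cube([100, 3800, 2400]);
translate([3900, 100, 0]) cube([100, 3800, 2400]);
translate([2000, 100, 0]) cube([100, 1000, 2400]);
translate([2000, 2100, 0]) cube([100, 1800, 2400]);


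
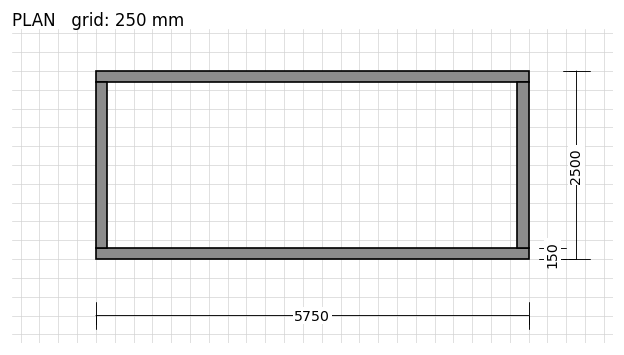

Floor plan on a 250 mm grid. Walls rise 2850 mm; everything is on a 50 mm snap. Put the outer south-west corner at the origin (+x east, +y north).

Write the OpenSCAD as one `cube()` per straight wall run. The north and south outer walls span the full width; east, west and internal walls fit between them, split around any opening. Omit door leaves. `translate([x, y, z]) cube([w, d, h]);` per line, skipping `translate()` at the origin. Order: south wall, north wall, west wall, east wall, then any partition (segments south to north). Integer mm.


cube([5750, 150, 2850]);
translate([0, 2350, 0]) cube([5750, 150, 2850]);
translate([0, 150, 0]) cube([150, 2200, 2850]);
translate([5600, 150, 0]) cube([150, 2200, 2850]);


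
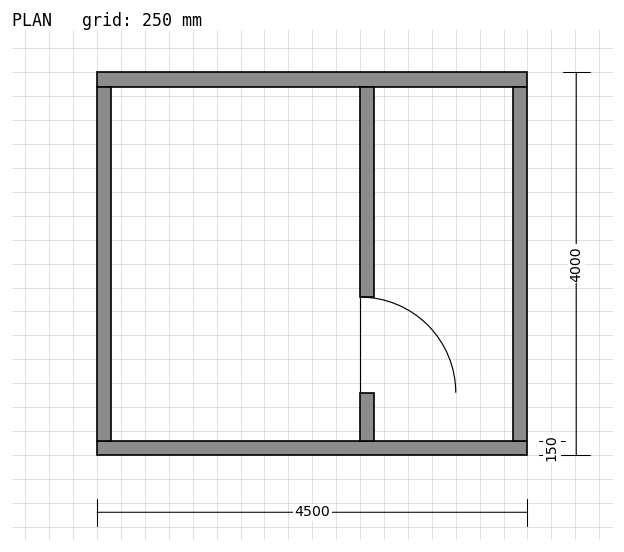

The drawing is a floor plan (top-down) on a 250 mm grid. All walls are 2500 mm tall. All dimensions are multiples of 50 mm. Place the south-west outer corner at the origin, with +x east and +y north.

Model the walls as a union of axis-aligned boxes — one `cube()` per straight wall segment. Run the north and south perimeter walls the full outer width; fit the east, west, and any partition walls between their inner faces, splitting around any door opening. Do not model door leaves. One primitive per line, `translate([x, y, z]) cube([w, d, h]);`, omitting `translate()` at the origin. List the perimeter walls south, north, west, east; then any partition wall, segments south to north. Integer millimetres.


cube([4500, 150, 2500]);
translate([0, 3850, 0]) cube([4500, 150, 2500]);
translate([0, 150, 0]) cube([150, 3700, 2500]);
translate([4350, 150, 0]) cube([150, 3700, 2500]);
translate([2750, 150, 0]) cube([150, 500, 2500]);
translate([2750, 1650, 0]) cube([150, 2200, 2500]);


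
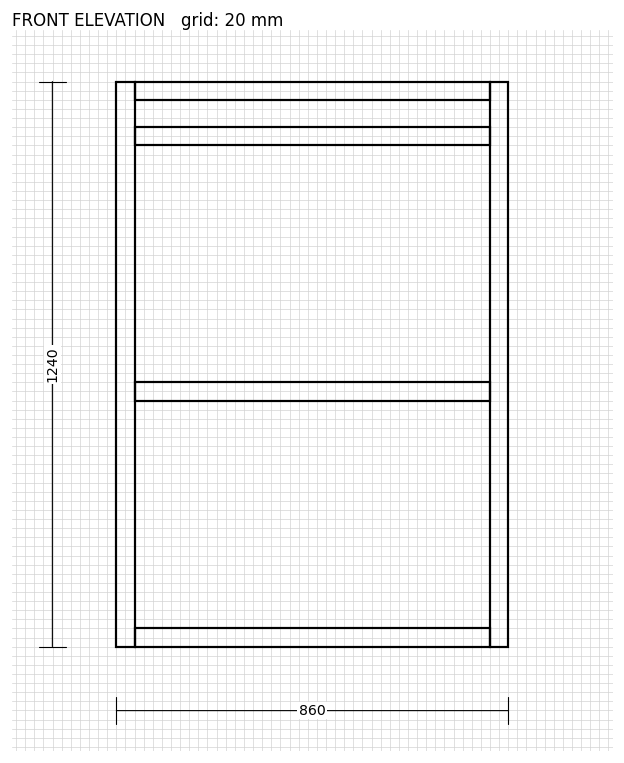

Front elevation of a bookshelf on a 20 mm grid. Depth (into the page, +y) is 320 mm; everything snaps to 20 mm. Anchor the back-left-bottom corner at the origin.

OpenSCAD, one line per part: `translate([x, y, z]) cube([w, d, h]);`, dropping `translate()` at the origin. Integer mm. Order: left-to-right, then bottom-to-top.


cube([40, 320, 1240]);
translate([40, 0, 0]) cube([780, 320, 40]);
translate([40, 0, 540]) cube([780, 320, 40]);
translate([40, 0, 1100]) cube([780, 320, 40]);
translate([40, 0, 1200]) cube([780, 320, 40]);
translate([820, 0, 0]) cube([40, 320, 1240]);
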